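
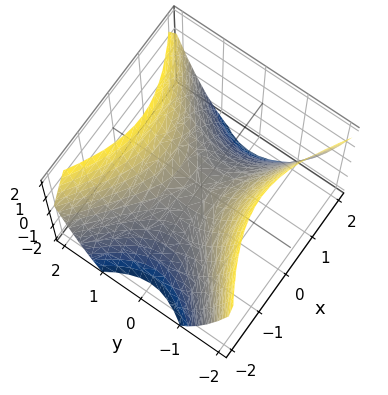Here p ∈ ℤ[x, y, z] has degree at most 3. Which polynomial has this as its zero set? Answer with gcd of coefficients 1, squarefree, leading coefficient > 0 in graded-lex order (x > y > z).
1. Degree: a hyperbolic paraboloid; a quadric, so deg p = 2.
2. Symmetries: it's symmetric under y → −y, forcing even powers of y; it's symmetric under x → −x, forcing even powers of x.
3. From the visible intercepts: it crosses the x-axis at the gridline x = 0; one y-axis crossing is at y = 0.
4. The integer polynomial consistent with all of this is the stated p.

2*x^2 - 3*y^2 + 3*z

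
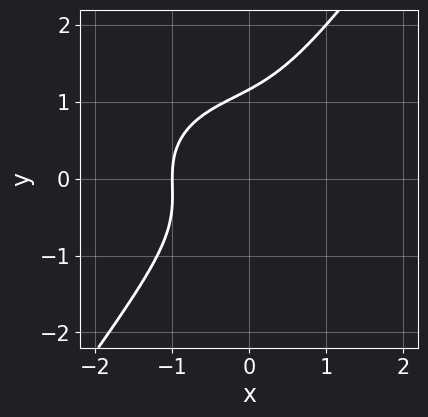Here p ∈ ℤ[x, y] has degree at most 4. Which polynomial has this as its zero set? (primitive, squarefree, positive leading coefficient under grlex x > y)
2*x^3 + 3*x*y^2 - 3*y^3 + 2*y^2 + 2

First, degree: a generic line meets the curve in up to 3 points, so deg p = 3.
Next, checking where it meets the axes: it meets the x-axis at x = -1 (among the integer gridlines).
Finally, solving for integer coefficients yields p as stated.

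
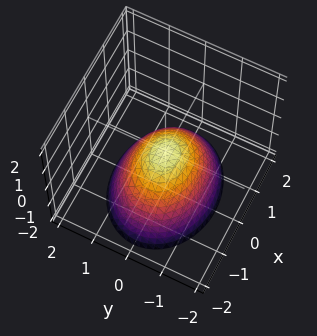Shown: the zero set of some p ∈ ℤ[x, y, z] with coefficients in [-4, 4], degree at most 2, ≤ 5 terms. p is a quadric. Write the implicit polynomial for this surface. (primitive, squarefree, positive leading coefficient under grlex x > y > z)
First, deg p = 2. A paraboloid; a quadric.
Then, symmetries: mirror symmetry x ↦ −x ⇒ only even powers of x; the y ↦ −y reflection is a symmetry, so y appears only in even powers.
Next, against the integer gridlines: it meets the y-axis at y = 0 (among the integer gridlines); it crosses the x-axis at the gridline x = 0; one z-axis crossing is at z = 0.
Finally, fitting integer coefficients to these (and the overall shape) gives p.

2*x^2 + 3*y^2 + 3*z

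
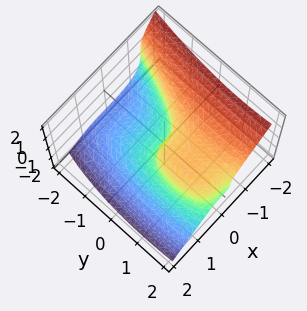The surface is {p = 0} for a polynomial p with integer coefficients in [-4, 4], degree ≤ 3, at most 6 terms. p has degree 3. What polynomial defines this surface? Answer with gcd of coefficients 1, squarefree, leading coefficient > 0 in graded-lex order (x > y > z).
3*x^3 + 2*z^3 + y^2 - 2*y

1. deg p = 3.
2. From the axis intercepts and sections: it meets the z-axis at z = 0 (among the integer gridlines); it crosses the x-axis at the gridline x = 0; the y-axis gridline crossings are at y ∈ {0, 2}.
3. Matching integer coefficients to the picture gives p.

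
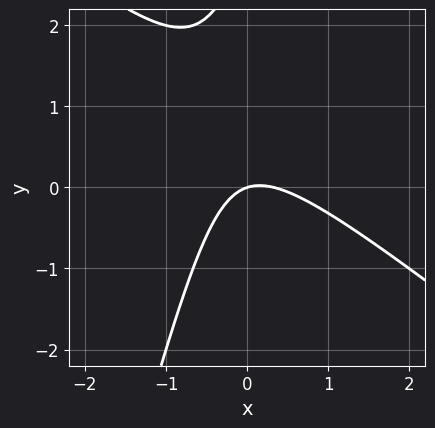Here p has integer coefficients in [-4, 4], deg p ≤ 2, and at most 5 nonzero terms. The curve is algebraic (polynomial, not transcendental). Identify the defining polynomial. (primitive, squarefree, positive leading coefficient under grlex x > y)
3*x^2 + 3*x*y - y^2 - x + 3*y

1. deg p = 2.
2. Reading off the gridlines: it meets the y-axis at y = 0 (among the integer gridlines); one x-axis crossing is at x = 0.
3. Fitting integer coefficients to these (and the overall shape) gives p.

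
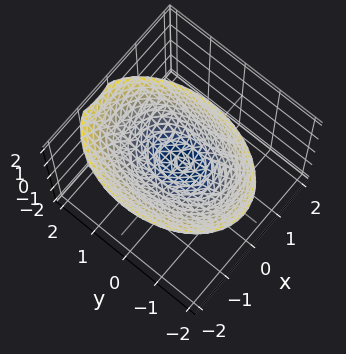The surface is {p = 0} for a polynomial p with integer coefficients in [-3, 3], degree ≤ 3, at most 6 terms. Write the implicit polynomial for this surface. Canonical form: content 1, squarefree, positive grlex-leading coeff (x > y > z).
2*x^2 + x*z + y^2 - 2*z

1. The degree is 2 — the shape is more complex than any degree-1 surface.
2. Against the integer gridlines: it crosses the y-axis at the gridline y = 0; one x-axis crossing is at x = 0; one z-axis crossing is at z = 0.
3. These observations pin down the coefficients.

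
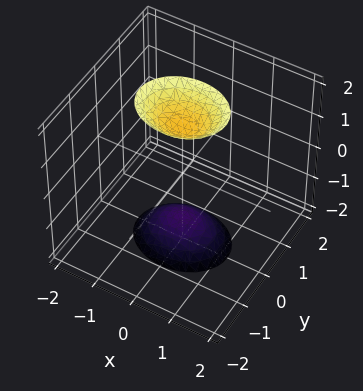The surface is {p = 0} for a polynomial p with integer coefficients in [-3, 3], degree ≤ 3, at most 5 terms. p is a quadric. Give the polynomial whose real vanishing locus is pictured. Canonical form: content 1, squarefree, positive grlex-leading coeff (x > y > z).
1. I count 2 distinct pieces.
2. The degree is 2 — two separate bowl-shaped sheets opening away from each other; a quadric.
3. Symmetries: it's symmetric under x → −x, forcing even powers of x; the y ↦ −y reflection is a symmetry, so y appears only in even powers; the z ↦ −z reflection is a symmetry, so z appears only in even powers.
4. Observable constraints: it misses every integer gridline on the x-axis; no y-intercept at any integer in the box.
5. Assembling these constraints gives the stated polynomial.

2*x^2 + 3*y^2 - z^2 + 2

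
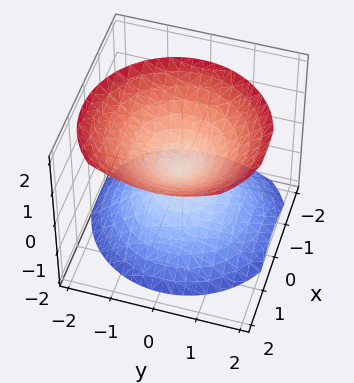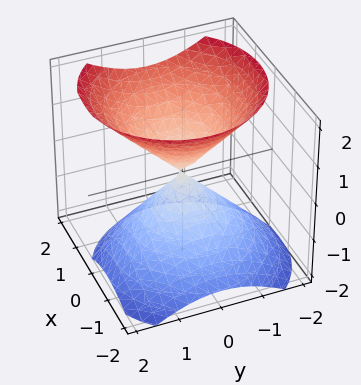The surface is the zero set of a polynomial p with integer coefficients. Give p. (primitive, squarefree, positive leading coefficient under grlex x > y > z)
First, there are 2 components. Treating them together as one polynomial.
Next, deg p = 2. No degree-1 surface has this shape.
Next, from the axis intercepts and sections: it meets the y-axis at y = 0 (among the integer gridlines); one z-axis crossing is at z = 0; it crosses the x-axis at the gridline x = 0.
Finally, together with the visible shape, these determine p as stated.

2*x^2 - x*z + 2*y^2 - 2*z^2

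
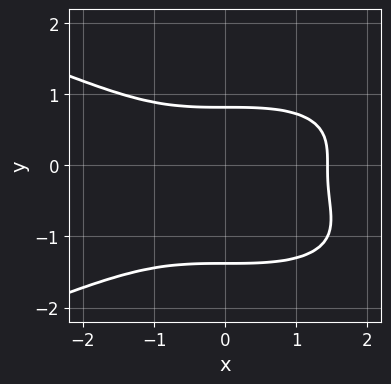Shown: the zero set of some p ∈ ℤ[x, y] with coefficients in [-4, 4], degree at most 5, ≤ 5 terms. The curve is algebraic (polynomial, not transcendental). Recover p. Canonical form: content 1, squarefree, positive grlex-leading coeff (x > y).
3*y^4 + x^3 + 3*y^3 - 3

1. Degree: no degree-3 curve has this shape, so deg p = 4.
2. Matching integer coefficients to the picture gives p.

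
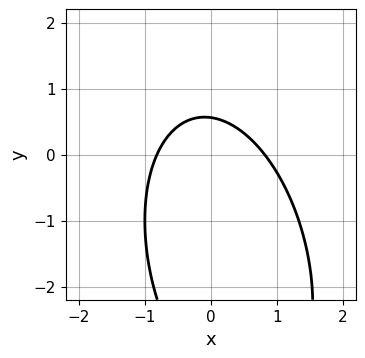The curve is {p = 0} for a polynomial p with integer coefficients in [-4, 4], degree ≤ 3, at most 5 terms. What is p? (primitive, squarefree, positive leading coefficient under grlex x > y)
3*x^2 + x*y + y^2 + 3*y - 2

Degree: a generic line meets the curve in up to 2 points, so deg p = 2.
The integer polynomial consistent with all of this is the stated p.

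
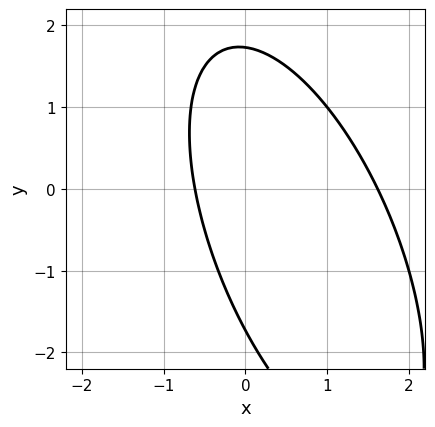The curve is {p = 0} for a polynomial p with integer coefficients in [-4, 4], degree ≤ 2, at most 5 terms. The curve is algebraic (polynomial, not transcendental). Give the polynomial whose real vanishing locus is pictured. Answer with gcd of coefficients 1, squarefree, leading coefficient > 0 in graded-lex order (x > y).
3*x^2 + 2*x*y + y^2 - 3*x - 3

1. The degree is 2 — a generic line meets the curve in up to 2 points.
2. Solving for integer coefficients yields p as stated.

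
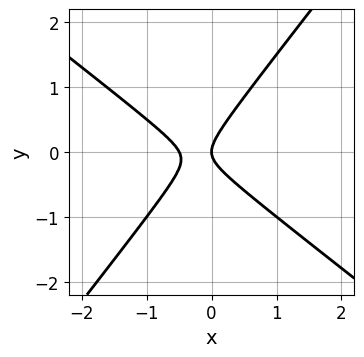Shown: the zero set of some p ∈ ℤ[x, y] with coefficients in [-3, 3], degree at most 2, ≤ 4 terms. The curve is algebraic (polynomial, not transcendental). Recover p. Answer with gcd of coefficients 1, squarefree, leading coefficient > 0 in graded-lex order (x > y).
(a) The degree is 2 — no degree-1 curve has this shape.
(b) From the axis intercepts and sections: one x-axis crossing is at x = 0; one y-axis crossing is at y = 0.
(c) Fitting integer coefficients to these (and the overall shape) gives p.

2*x^2 + x*y - 2*y^2 + x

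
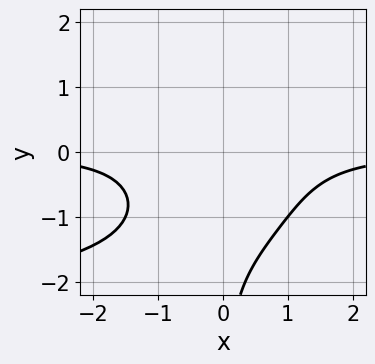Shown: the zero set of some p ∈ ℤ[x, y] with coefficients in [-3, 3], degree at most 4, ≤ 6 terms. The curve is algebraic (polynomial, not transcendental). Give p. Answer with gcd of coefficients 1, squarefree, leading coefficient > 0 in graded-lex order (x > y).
x^2*y^2 + x*y^3 + 3*x^2*y + 3

1. Degree: no degree-3 curve has this shape, so deg p = 4.
2. From the visible intercepts: the curve avoids every integer x-axis point in the box; it misses every integer gridline on the y-axis.
3. The integer polynomial consistent with all of this is the stated p.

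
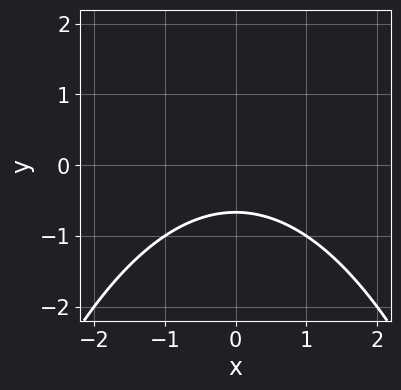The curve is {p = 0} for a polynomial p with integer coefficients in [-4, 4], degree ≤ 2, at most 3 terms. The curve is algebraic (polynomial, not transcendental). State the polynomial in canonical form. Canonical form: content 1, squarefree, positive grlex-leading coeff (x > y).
Degree: no degree-1 curve has this shape, so deg p = 2.
Symmetries: the x ↦ −x reflection is a symmetry, so x appears only in even powers.
Reading off the gridlines: no x-intercept at any integer in the box.
Matching integer coefficients to the picture gives p.

x^2 + 3*y + 2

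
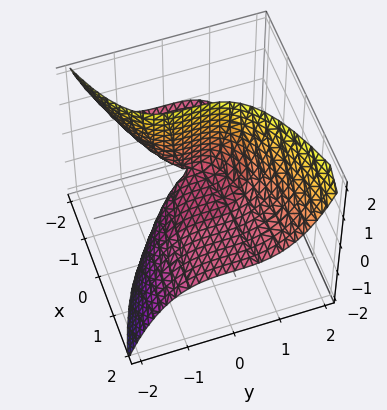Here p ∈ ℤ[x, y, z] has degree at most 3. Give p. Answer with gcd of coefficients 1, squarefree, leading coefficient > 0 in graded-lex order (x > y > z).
1. Degree: the shape is more complex than any degree-2 surface, so deg p = 3.
2. Observable constraints: every point of the x-axis in the box is on the surface; it meets the y-axis at y = 0 (among the integer gridlines).
3. Putting this together gives p.

y^3 - 2*x*z - z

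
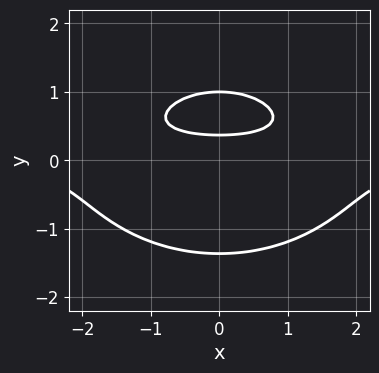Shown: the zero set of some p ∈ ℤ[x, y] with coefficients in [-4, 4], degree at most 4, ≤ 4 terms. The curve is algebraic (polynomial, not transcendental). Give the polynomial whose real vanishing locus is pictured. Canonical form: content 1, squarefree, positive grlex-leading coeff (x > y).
(a) Degree: the shape is more complex than any degree-2 curve, so deg p = 3.
(b) Symmetries: it's symmetric under x → −x, forcing even powers of x.
(c) Checking where it meets the axes: the curve avoids every integer x-axis point in the box; it meets the y-axis at y = 1 (among the integer gridlines).
(d) Matching integer coefficients to the picture gives p.

x^2*y + 2*y^3 - 3*y + 1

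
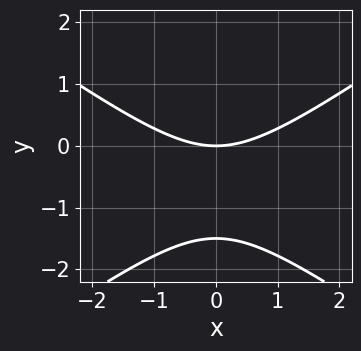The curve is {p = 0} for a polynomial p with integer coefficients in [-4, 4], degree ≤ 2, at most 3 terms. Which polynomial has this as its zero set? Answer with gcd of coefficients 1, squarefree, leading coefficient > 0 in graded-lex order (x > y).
deg p = 2.
Symmetries: mirror symmetry x ↦ −x ⇒ only even powers of x.
Checking where it meets the axes: one y-axis crossing is at y = 0; one x-axis crossing is at x = 0.
Assembling these constraints gives the stated polynomial.

x^2 - 2*y^2 - 3*y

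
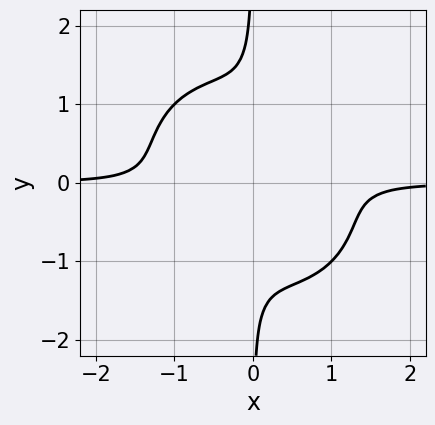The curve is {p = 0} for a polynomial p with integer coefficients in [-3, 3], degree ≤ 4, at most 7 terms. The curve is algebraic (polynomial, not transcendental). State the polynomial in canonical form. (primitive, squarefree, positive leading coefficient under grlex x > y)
3*x^3*y + 2*x^2*y^2 + 3*x*y^3 - 3*x*y + 1

deg p = 4. No degree-3 curve has this shape.
Checking where it meets the axes: the curve avoids every integer x-axis point in the box; it misses every integer gridline on the y-axis.
Assembling these constraints gives the stated polynomial.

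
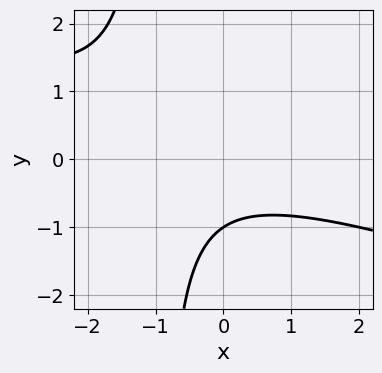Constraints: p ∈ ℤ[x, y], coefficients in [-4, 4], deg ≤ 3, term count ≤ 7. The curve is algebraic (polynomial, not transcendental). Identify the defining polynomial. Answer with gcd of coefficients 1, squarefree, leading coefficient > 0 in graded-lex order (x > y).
The degree is 2 — no degree-1 curve has this shape.
Against the integer gridlines: no x-intercept at any integer in the box; one y-axis crossing is at y = -1.
Solving for integer coefficients yields p as stated.

x^2 + 3*x*y + x + 3*y + 3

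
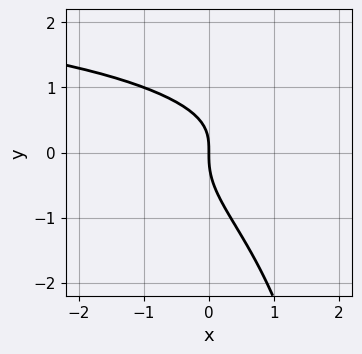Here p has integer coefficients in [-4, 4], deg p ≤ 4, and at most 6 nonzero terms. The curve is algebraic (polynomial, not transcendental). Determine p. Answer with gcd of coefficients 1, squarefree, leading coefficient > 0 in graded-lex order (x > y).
x*y^3 - 3*x*y^2 - 3*y^3 + 2*x*y - 3*x

deg p = 4. A generic line meets the curve in up to 4 points.
From the visible intercepts: one x-axis crossing is at x = 0; it meets the y-axis at y = 0 (among the integer gridlines).
Assembling these constraints gives the stated polynomial.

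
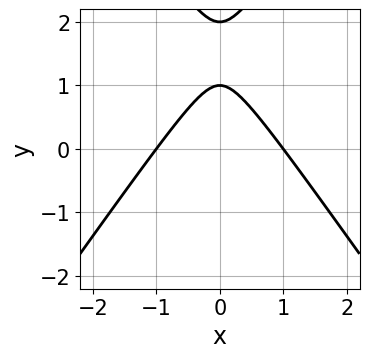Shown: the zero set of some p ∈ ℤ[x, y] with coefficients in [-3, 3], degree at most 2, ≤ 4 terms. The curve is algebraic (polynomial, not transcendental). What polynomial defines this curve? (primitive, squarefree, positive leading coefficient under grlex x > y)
2*x^2 - y^2 + 3*y - 2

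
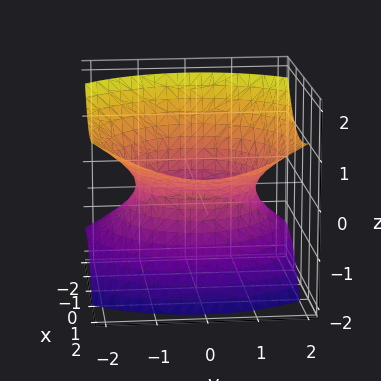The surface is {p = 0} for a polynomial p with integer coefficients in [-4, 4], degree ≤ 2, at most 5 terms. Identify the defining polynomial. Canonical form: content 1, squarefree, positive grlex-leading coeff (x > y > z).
1. deg p = 2.
2. From the axis intercepts and sections: it misses every integer gridline on the z-axis.
3. Putting this together gives p.

2*x^2 - 3*x*z + 2*y^2 - 3*z^2 - 3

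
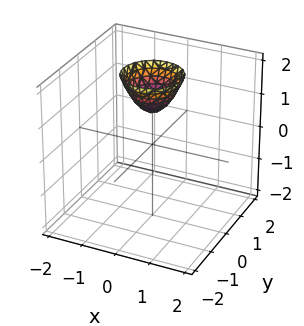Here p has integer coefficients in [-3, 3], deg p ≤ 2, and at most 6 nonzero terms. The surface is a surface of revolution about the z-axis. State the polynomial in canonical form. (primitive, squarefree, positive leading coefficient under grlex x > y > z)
3*x^2 + 3*y^2 - 2*z + 2

1. The degree is 2 — no degree-1 surface has this shape.
2. Symmetries: the z-axis is an axis of rotation, so x and y enter only as x² + y².
3. Checking where it meets the axes: a circular section at z = 2 has radius between 0 and 1; it meets the z-axis at z = 1 (among the integer gridlines).
4. Solving for integer coefficients yields p as stated.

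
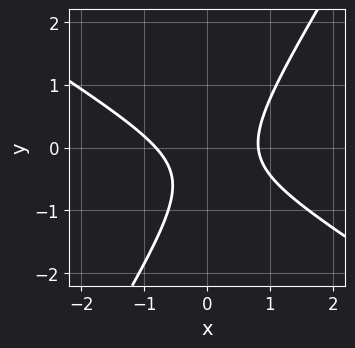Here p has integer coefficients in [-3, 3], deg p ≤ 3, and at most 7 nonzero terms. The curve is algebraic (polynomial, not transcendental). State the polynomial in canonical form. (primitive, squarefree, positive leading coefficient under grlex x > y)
(a) Degree: the shape is more complex than any degree-1 curve, so deg p = 2.
(b) Against the integer gridlines: no y-intercept at any integer in the box.
(c) Assembling these constraints gives the stated polynomial.

3*x^2 + 3*x*y - 3*y^2 - 2*y - 2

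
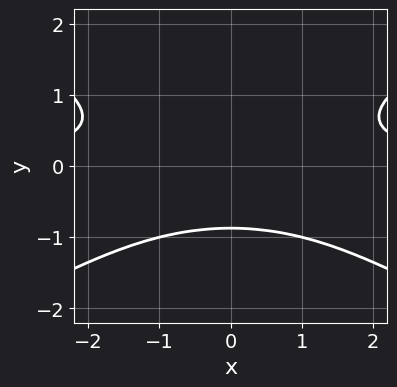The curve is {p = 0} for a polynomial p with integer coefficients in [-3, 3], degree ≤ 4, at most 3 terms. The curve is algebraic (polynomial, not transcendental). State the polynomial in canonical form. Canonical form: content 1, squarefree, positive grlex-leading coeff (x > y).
x^2*y - 3*y^3 - 2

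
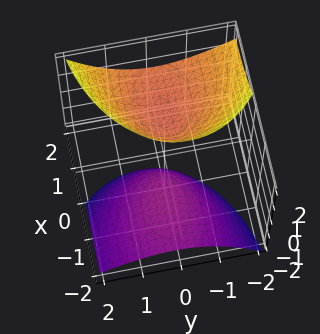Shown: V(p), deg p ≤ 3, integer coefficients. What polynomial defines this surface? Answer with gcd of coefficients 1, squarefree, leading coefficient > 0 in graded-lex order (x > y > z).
First, the picture has 2 separate pieces. They look like related sheets of one shape, so recover p as a whole.
Next, degree: the shape is more complex than any degree-1 surface, so deg p = 2.
Next, against the integer gridlines: it misses every integer gridline on the y-axis; it misses every integer gridline on the x-axis; among the integer gridlines, it crosses the z-axis at z ∈ {-1, 1}.
Finally, putting this together gives p.

x^2 - 3*x*z + 2*y^2 + y*z - z^2 + 1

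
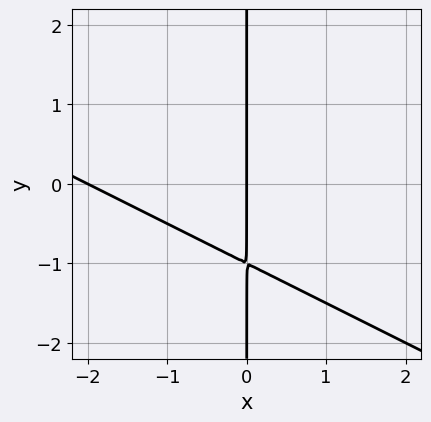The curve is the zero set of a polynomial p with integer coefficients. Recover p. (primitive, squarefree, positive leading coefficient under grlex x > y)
The degree is 2 — a generic line meets the curve in up to 2 points.
From the visible intercepts: every point of the y-axis in the box is on the curve; the x-axis gridline crossings are at x ∈ {-2, 0}.
Putting this together gives p.

x^2 + 2*x*y + 2*x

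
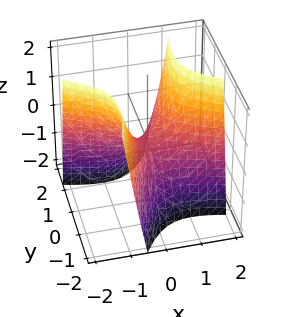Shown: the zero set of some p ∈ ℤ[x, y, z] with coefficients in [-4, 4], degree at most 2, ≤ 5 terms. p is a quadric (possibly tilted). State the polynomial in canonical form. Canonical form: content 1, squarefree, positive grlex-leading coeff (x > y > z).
x^2 + 2*x*y - y^2 - z

1. Degree: no degree-1 surface has this shape, so deg p = 2.
2. Observable constraints: it crosses the x-axis at the gridline x = 0; it crosses the y-axis at the gridline y = 0; it crosses the z-axis at the gridline z = 0.
3. Solving for integer coefficients yields p as stated.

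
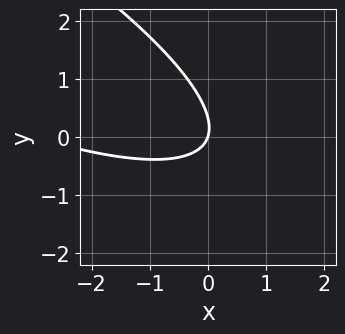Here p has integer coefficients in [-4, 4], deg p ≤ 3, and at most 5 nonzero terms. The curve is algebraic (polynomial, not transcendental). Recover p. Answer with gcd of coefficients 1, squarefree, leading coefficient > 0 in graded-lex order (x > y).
x^2 + 3*x*y + 3*y^2 + 3*x - y

First, the degree is 2 — the shape is more complex than any degree-1 curve.
Next, against the integer gridlines: it crosses the y-axis at the gridline y = 0; one x-axis crossing is at x = 0.
Finally, the integer polynomial consistent with all of this is the stated p.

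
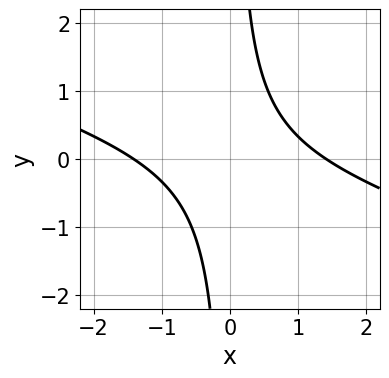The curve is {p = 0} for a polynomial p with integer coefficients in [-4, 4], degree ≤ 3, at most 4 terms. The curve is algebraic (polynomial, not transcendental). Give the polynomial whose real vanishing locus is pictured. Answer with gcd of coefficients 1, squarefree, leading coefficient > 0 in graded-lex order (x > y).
Degree: no degree-1 curve has this shape, so deg p = 2.
From the visible intercepts: it misses every integer gridline on the y-axis.
Solving for integer coefficients yields p as stated.

x^2 + 3*x*y - 2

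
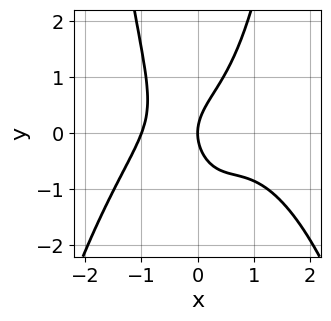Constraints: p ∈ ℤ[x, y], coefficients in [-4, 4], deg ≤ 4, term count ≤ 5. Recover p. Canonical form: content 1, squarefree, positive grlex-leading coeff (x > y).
The degree is 4 — the shape is more complex than any degree-3 curve.
Against the integer gridlines: among the integer gridlines, it crosses the x-axis at x ∈ {-1, 0}; it crosses the y-axis at the gridline y = 0.
These observations pin down the coefficients.

2*x^4 - x^3 + 3*x^2*y - 2*y^2 + 3*x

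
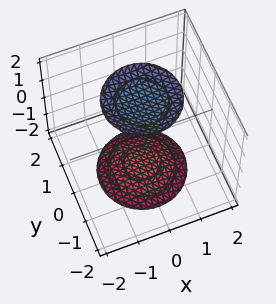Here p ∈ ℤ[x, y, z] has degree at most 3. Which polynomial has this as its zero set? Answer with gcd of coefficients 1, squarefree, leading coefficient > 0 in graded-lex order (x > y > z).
(a) I count 2 distinct pieces.
(b) Degree: two sheets facing apart; a quadric, so deg p = 2.
(c) Symmetries: mirror symmetry z ↦ −z ⇒ only even powers of z; the surface is invariant under rotation about z: p = q(x² + y², z).
(d) Checking where it meets the axes: no x-intercept at any integer in the box; no y-intercept at any integer in the box.
(e) Putting this together gives p.

x^2 + y^2 - z^2 + 3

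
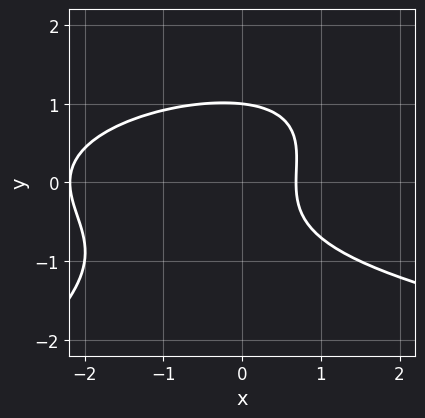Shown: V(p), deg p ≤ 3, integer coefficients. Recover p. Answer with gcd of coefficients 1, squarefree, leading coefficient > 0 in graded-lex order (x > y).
2*x*y^2 - 3*y^3 - 2*x^2 - 3*x + 3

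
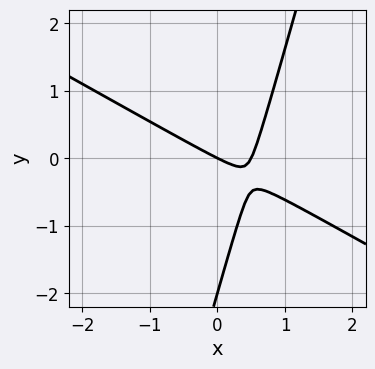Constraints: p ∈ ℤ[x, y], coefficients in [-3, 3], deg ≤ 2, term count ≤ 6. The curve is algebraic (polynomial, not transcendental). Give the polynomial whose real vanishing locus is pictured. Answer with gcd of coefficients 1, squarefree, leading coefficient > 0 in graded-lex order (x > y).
1. deg p = 2.
2. From the visible intercepts: it crosses the x-axis at the gridline x = 0; the y-axis gridline crossings are at y ∈ {-2, 0}.
3. The integer polynomial consistent with all of this is the stated p.

2*x^2 + 3*x*y - y^2 - x - 2*y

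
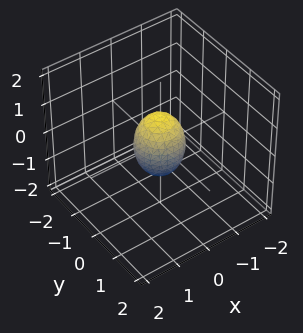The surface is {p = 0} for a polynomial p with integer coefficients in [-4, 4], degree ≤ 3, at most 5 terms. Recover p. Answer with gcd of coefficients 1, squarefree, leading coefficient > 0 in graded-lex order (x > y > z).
1. The degree is 2 — bounded and convex; a quadric.
2. Symmetries: it's symmetric under z → −z, forcing even powers of z; the surface is invariant under rotation about z: p = q(x² + y², z).
3. From the axis intercepts and sections: the z-axis gridline crossings are at z ∈ {-1, 1}; a circular section at z = 0 has radius between 0 and 1.
4. The integer polynomial consistent with all of this is the stated p.

2*x^2 + 2*y^2 + z^2 - 1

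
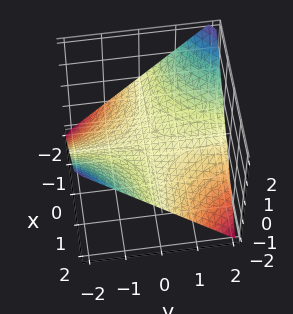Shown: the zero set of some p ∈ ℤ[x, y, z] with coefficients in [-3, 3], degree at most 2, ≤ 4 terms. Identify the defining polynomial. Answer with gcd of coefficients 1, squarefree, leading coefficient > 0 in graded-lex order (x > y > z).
x*y + 2*z

First, the degree is 2 — a hyperbolic paraboloid; a quadric.
Next, against the integer gridlines: the visible y-axis segment lies entirely on the surface; every point of the x-axis in the box is on the surface; it crosses the z-axis at the gridline z = 0.
Finally, putting this together gives p.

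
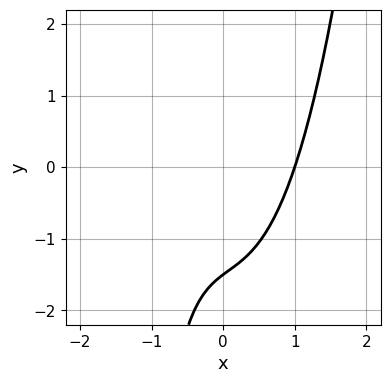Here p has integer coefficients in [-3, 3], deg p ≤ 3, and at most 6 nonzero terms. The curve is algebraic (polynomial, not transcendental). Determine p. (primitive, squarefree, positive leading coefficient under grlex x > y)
3*x^3 - x*y - 2*y - 3

(a) The degree is 3 — no degree-2 curve has this shape.
(b) Against the integer gridlines: one x-axis crossing is at x = 1.
(c) Together with the visible shape, these determine p as stated.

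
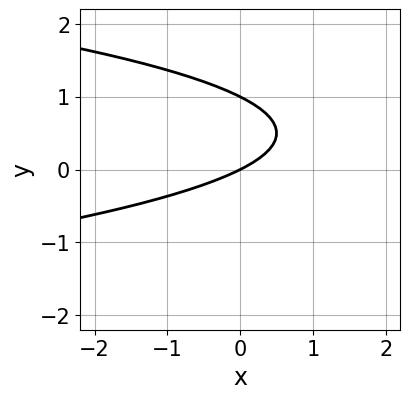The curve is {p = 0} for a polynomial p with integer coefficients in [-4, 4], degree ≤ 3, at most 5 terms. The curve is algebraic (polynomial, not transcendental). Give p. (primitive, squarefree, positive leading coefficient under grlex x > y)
2*y^2 + x - 2*y

Degree: the shape is more complex than any degree-1 curve, so deg p = 2.
From the visible intercepts: it meets the x-axis at x = 0 (among the integer gridlines); among the integer gridlines, it crosses the y-axis at y ∈ {0, 1}.
Solving for integer coefficients yields p as stated.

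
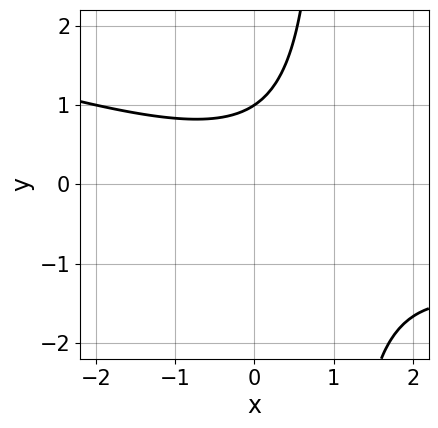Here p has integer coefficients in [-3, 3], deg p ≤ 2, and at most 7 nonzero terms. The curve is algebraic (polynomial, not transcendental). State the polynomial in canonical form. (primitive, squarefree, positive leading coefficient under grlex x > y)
x^2 + 3*x*y - x - 3*y + 3

1. Degree: a generic line meets the curve in up to 2 points, so deg p = 2.
2. Checking where it meets the axes: it misses every integer gridline on the x-axis; one y-axis crossing is at y = 1.
3. The integer polynomial consistent with all of this is the stated p.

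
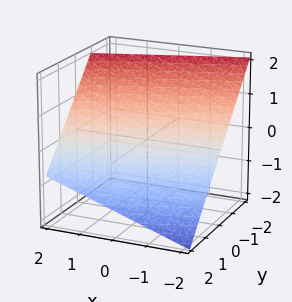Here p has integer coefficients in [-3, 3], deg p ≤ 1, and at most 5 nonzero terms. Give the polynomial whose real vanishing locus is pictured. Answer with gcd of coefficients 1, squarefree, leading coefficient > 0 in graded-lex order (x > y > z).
x - 3*y - 3*z + 2

First, degree: every cross-section is a straight line — this is a plane, so deg p = 1.
Next, checking where it meets the axes: it crosses the x-axis at the gridline x = -2.
Finally, the integer polynomial consistent with all of this is the stated p.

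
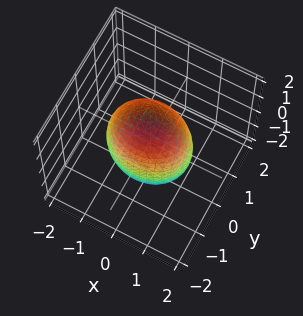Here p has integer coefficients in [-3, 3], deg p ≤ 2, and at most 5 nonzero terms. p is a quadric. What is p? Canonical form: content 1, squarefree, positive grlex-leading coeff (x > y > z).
(a) Degree: a closed, bounded, convex surface; a quadric, so deg p = 2.
(b) Symmetries: it's symmetric under y → −y, forcing even powers of y; the x ↦ −x reflection is a symmetry, so x appears only in even powers; it's symmetric under z → −z, forcing even powers of z.
(c) Checking where it meets the axes: among the integer gridlines, it crosses the y-axis at y ∈ {-1, 1}.
(d) Solving for integer coefficients yields p as stated.

2*x^2 + 3*y^2 + z^2 - 3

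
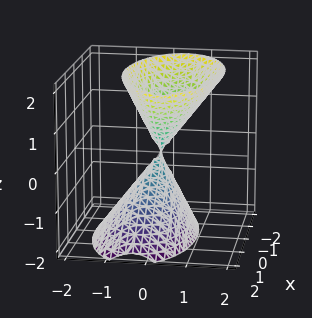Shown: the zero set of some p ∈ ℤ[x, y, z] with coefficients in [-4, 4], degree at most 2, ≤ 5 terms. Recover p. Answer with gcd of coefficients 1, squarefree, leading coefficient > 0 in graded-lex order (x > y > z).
The picture has 2 separate pieces. Treating them together as one polynomial.
Degree: no degree-1 surface has this shape, so deg p = 2.
Against the integer gridlines: one z-axis crossing is at z = 0; it meets the x-axis at x = 0 (among the integer gridlines).
Fitting integer coefficients to these (and the overall shape) gives p.

x^2 + 3*y^2 - y*z - z^2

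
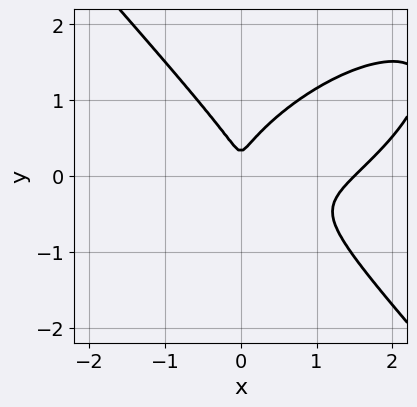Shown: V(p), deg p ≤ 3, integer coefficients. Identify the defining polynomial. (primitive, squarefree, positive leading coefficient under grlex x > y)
2*x^3 - 2*x^2*y + 3*y^3 - 3*x^2 - y^2

Degree: a generic line meets the curve in up to 3 points, so deg p = 3.
Putting this together gives p.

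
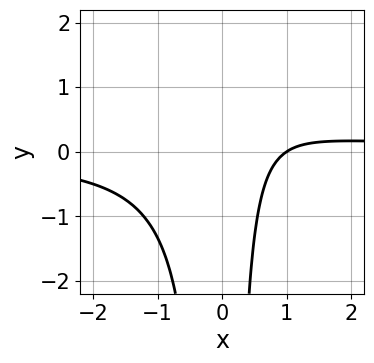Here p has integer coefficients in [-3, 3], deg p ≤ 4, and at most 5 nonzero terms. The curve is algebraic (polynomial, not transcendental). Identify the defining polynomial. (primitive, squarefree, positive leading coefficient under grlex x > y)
1. deg p = 3.
2. From the axis intercepts and sections: it misses every integer gridline on the y-axis; one x-axis crossing is at x = 1.
3. Matching integer coefficients to the picture gives p.

3*x^2*y - 2*x + 2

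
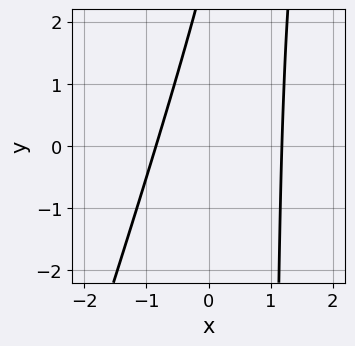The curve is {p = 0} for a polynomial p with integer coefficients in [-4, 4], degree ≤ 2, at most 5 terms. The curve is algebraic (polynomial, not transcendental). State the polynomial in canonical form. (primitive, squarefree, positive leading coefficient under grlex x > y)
3*x^2 - x*y - x + y - 3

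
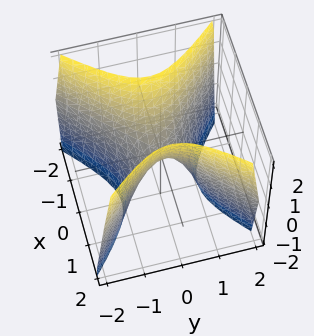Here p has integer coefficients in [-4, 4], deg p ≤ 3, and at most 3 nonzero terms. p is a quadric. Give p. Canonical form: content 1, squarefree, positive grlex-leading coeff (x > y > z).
1. Degree: a hyperbolic paraboloid; a quadric, so deg p = 2.
2. Symmetries: it's symmetric under x → −x, forcing even powers of x; mirror symmetry y ↦ −y ⇒ only even powers of y.
3. Checking where it meets the axes: it meets the x-axis at x = 0 (among the integer gridlines); it meets the y-axis at y = 0 (among the integer gridlines); it crosses the z-axis at the gridline z = 0.
4. Matching integer coefficients to the picture gives p.

2*x^2 - 2*y^2 - z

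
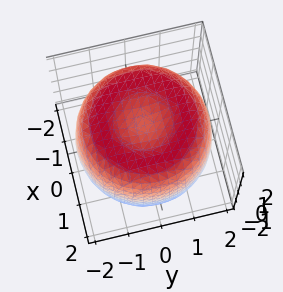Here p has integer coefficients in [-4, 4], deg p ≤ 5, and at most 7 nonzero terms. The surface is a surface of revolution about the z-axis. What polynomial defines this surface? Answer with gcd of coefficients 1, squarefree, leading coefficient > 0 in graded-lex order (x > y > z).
1. deg p = 4.
2. Symmetries: rotational symmetry about the z-axis ⇒ p depends on x, y only through x² + y².
3. Observable constraints: a circular section at z = -1 has radius between 1 and 2.
4. Matching integer coefficients to the picture gives p.

x^4 + 2*x^2*y^2 + y^4 - 3*x^2 - 3*y^2 + 2*z^2 - 3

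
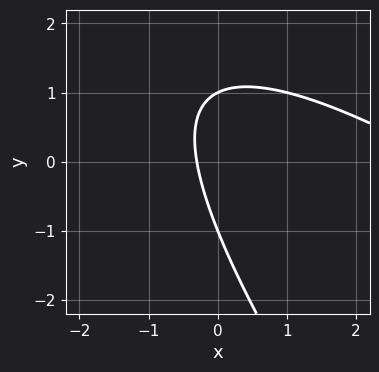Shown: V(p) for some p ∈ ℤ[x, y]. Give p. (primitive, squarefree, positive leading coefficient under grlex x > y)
x^2 + 2*x*y + y^2 - 3*x - 1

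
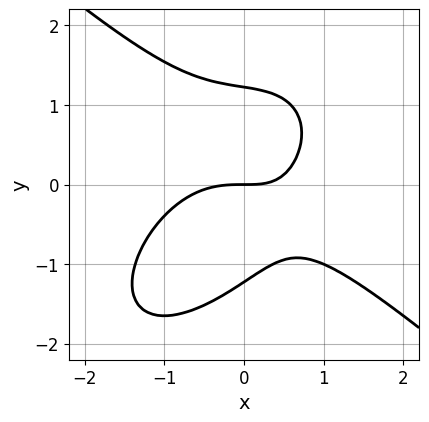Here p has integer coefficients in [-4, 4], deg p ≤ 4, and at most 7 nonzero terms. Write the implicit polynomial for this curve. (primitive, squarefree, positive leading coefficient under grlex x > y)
Degree: no degree-2 curve has this shape, so deg p = 3.
From the axis intercepts and sections: one x-axis crossing is at x = 0; it crosses the y-axis at the gridline y = 0.
The integer polynomial consistent with all of this is the stated p.

2*x^3 - x*y^2 + 2*y^3 + 2*x*y - 3*y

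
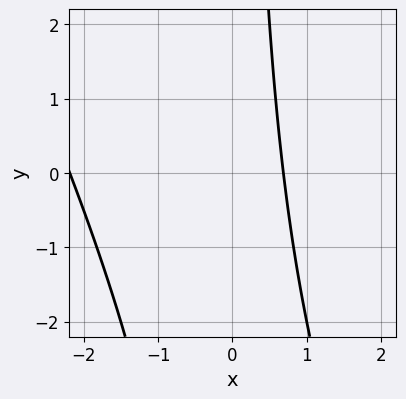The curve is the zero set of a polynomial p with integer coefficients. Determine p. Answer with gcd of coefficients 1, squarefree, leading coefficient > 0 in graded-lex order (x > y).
2*x^2 + x*y + 3*x - 3

(a) deg p = 2. A generic line meets the curve in up to 2 points.
(b) Reading off the gridlines: it misses every integer gridline on the y-axis.
(c) Putting this together gives p.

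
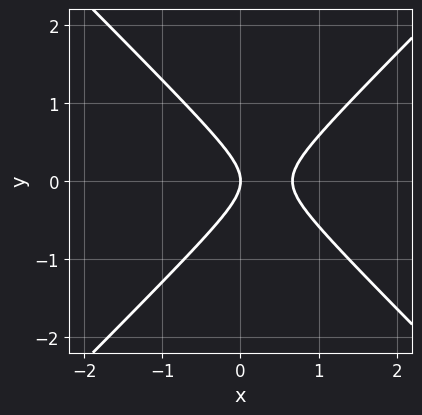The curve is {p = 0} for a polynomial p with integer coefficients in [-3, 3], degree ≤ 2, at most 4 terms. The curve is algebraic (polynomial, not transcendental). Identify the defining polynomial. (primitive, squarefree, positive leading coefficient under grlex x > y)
deg p = 2. No degree-1 curve has this shape.
Symmetries: mirror symmetry y ↦ −y ⇒ only even powers of y.
Checking where it meets the axes: one y-axis crossing is at y = 0; one x-axis crossing is at x = 0.
Putting this together gives p.

3*x^2 - 3*y^2 - 2*x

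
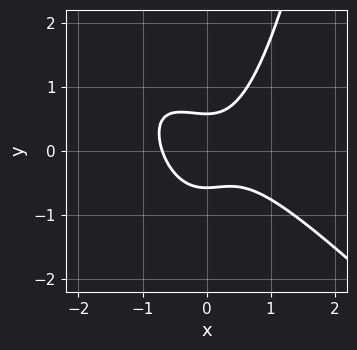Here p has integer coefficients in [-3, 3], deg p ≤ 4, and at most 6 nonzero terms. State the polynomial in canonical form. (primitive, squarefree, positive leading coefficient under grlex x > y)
3*x^3 + 3*x^2*y - 3*y^2 + 1

Degree: no degree-2 curve has this shape, so deg p = 3.
Solving for integer coefficients yields p as stated.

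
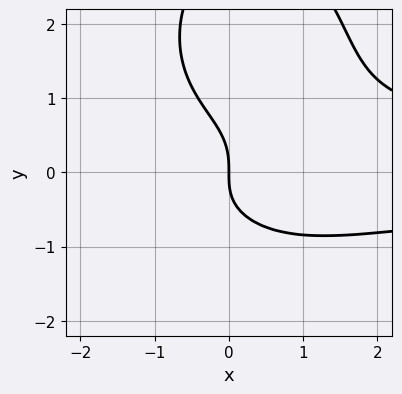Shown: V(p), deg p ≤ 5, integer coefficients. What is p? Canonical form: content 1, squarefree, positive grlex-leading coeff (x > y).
2*x^2*y^2 + y^4 - x*y^2 - 3*y^3 - 3*x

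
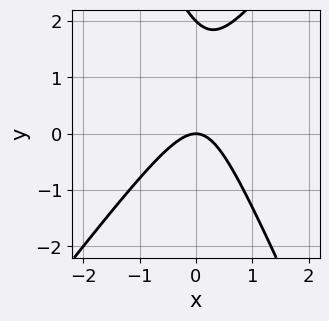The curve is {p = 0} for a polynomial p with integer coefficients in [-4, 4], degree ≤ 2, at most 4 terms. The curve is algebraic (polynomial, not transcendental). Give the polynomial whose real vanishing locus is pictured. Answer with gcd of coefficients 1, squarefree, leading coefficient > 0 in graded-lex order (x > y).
3*x^2 - x*y - y^2 + 2*y

The degree is 2 — the shape is more complex than any degree-1 curve.
From the axis intercepts and sections: one x-axis crossing is at x = 0; the y-axis gridline crossings are at y ∈ {0, 2}.
Solving for integer coefficients yields p as stated.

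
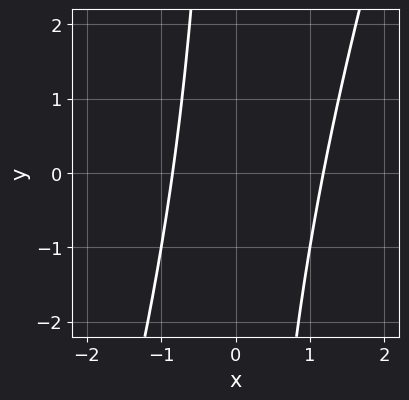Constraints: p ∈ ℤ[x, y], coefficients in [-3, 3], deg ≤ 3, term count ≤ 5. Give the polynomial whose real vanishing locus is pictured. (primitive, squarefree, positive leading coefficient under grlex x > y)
(a) The degree is 2 — no degree-1 curve has this shape.
(b) From the axis intercepts and sections: no y-intercept at any integer in the box.
(c) Matching integer coefficients to the picture gives p.

3*x^2 - x*y - x - 3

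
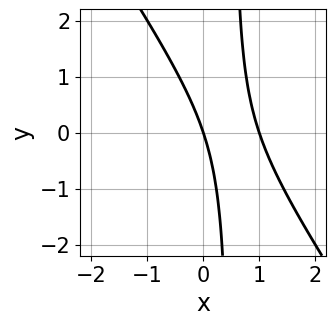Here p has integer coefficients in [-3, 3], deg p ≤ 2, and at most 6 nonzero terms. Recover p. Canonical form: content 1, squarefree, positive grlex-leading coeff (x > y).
Degree: the shape is more complex than any degree-1 curve, so deg p = 2.
Observable constraints: the x-axis gridline crossings are at x ∈ {0, 1}; one y-axis crossing is at y = 0.
Matching integer coefficients to the picture gives p.

3*x^2 + 2*x*y - 3*x - y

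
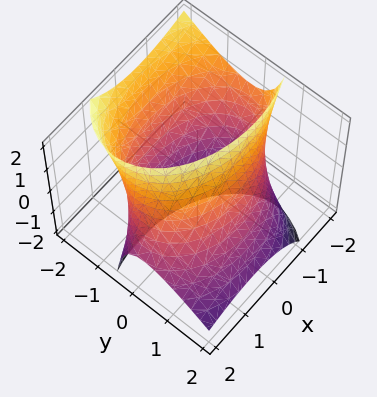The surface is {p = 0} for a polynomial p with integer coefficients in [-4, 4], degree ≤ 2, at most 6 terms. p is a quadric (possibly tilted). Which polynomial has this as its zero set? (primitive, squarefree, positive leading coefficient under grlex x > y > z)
x^2 + x*z + 2*y^2 + 2*y*z - 3

(a) deg p = 2. No degree-1 surface has this shape.
(b) From the visible intercepts: no z-intercept at any integer in the box.
(c) Matching integer coefficients to the picture gives p.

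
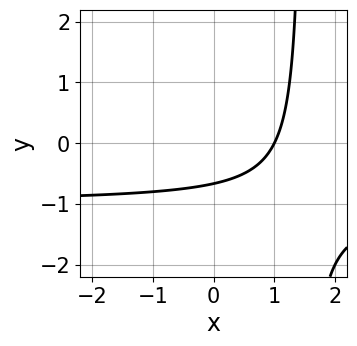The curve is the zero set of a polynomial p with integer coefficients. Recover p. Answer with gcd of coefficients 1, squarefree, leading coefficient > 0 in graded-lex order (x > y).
2*x*y + 2*x - 3*y - 2

First, deg p = 2. The shape is more complex than any degree-1 curve.
Then, reading off the gridlines: it meets the x-axis at x = 1 (among the integer gridlines).
Finally, the integer polynomial consistent with all of this is the stated p.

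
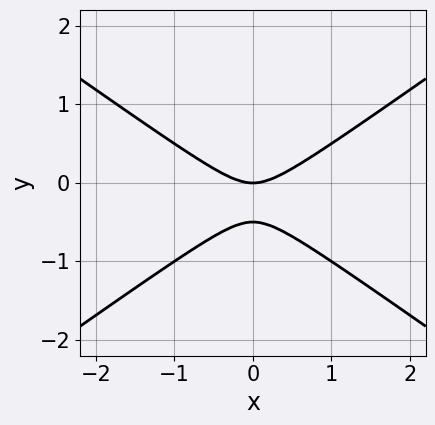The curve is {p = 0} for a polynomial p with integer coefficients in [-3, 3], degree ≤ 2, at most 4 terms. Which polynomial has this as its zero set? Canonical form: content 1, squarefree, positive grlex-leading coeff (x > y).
deg p = 2. The shape is more complex than any degree-1 curve.
Symmetries: the x ↦ −x reflection is a symmetry, so x appears only in even powers.
Reading off the gridlines: it crosses the x-axis at the gridline x = 0; it crosses the y-axis at the gridline y = 0.
Fitting integer coefficients to these (and the overall shape) gives p.

x^2 - 2*y^2 - y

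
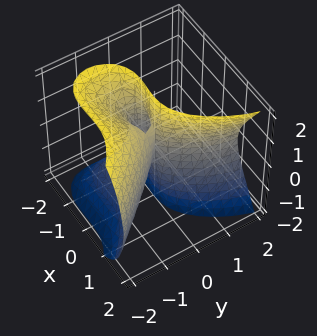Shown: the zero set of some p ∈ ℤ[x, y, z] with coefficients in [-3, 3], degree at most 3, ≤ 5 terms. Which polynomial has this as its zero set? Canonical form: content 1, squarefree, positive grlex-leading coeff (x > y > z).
The degree is 3 — no degree-2 surface has this shape.
From the axis intercepts and sections: every point of the z-axis in the box is on the surface; among the integer gridlines, it crosses the x-axis at x ∈ {-1, 0}; it meets the y-axis at y = 0 (among the integer gridlines).
Solving for integer coefficients yields p as stated.

2*x^3 + y^3 - 2*y*z^2 + 2*x^2 - 3*y^2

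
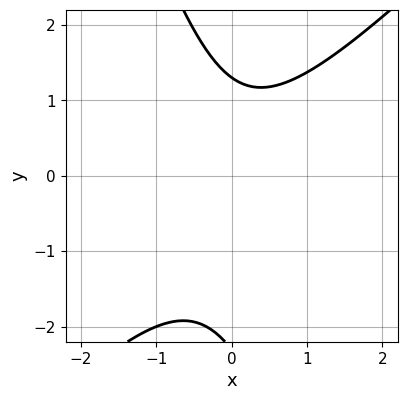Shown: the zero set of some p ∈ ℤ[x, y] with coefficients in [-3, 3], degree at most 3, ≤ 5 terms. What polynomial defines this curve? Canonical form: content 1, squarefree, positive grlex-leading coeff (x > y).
3*x^2 - 2*x*y - y^2 - y + 3

1. Degree: the shape is more complex than any degree-1 curve, so deg p = 2.
2. Checking where it meets the axes: no x-intercept at any integer in the box.
3. Putting this together gives p.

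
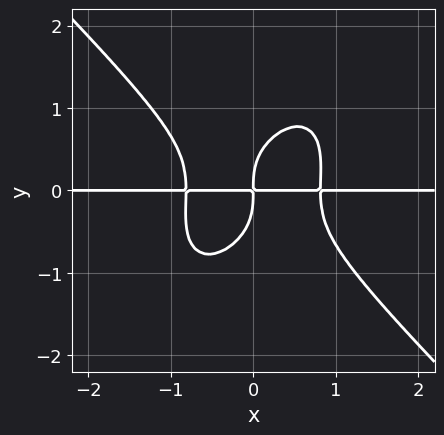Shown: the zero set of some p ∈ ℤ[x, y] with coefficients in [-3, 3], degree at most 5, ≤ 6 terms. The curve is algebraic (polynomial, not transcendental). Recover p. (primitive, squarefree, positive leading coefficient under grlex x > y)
3*x^3*y - x*y^3 + 2*y^4 - 2*x*y

1. Degree: no degree-3 curve has this shape, so deg p = 4.
2. From the axis intercepts and sections: the visible x-axis segment lies entirely on the curve.
3. Solving for integer coefficients yields p as stated.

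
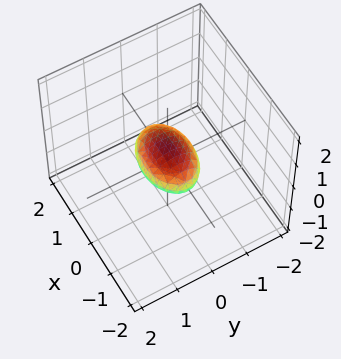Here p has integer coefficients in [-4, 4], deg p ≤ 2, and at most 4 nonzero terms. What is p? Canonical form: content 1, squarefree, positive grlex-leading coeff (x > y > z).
x^2 + 2*y^2 + 3*z^2 - 1

The degree is 2 — a closed, bounded, convex surface; a quadric.
Symmetries: the z ↦ −z reflection is a symmetry, so z appears only in even powers; it's symmetric under x → −x, forcing even powers of x; it's symmetric under y → −y, forcing even powers of y.
Checking where it meets the axes: among the integer gridlines, it crosses the x-axis at x ∈ {-1, 1}.
Fitting integer coefficients to these (and the overall shape) gives p.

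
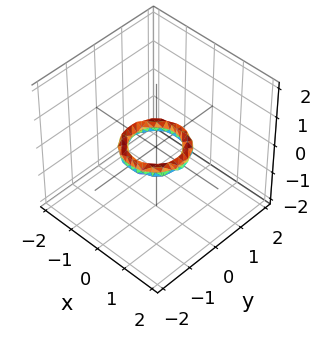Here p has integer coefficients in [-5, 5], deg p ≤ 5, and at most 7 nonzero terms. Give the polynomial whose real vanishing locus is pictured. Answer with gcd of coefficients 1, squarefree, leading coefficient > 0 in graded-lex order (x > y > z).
2*x^4 + 4*x^2*y^2 + 2*y^4 - 3*x^2 - 3*y^2 + 3*z^2 + 1

Degree: a generic line meets the surface in up to 4 points, so deg p = 4.
By symmetry, the z-axis is an axis of rotation, so x and y enter only as x² + y².
From the visible intercepts: the x-axis gridline crossings are at x ∈ {-1, 1}; it misses every integer gridline on the z-axis.
The integer polynomial consistent with all of this is the stated p. Check: (0, -1, 0) on the y-axis lies on the surface, and p(0, -1, 0) = 0. ✓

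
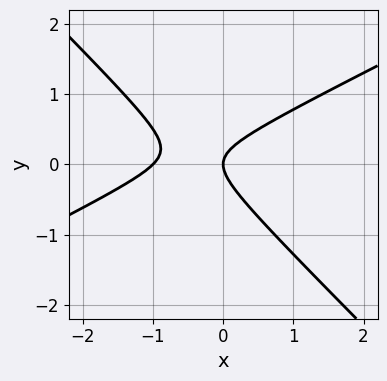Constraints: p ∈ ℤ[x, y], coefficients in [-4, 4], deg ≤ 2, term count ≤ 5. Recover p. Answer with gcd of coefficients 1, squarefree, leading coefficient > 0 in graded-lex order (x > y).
x^2 - x*y - 2*y^2 + x

(a) The degree is 2 — a generic line meets the curve in up to 2 points.
(b) Reading off the gridlines: the x-axis gridline crossings are at x ∈ {-1, 0}; it meets the y-axis at y = 0 (among the integer gridlines).
(c) Solving for integer coefficients yields p as stated.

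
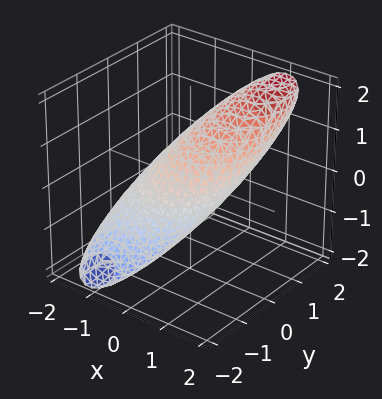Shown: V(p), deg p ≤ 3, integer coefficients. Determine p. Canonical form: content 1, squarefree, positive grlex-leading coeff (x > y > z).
2*x^2 - 2*x*z + y^2 - 2*y*z + 2*z^2 - 2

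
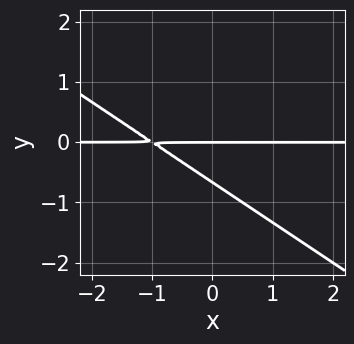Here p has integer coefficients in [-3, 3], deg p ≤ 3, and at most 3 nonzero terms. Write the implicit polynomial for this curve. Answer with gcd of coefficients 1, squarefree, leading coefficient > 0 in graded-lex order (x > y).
deg p = 2. The shape is more complex than any degree-1 curve.
Observable constraints: the visible x-axis segment lies entirely on the curve; it meets the y-axis at y = 0 (among the integer gridlines).
These observations pin down the coefficients.

2*x*y + 3*y^2 + 2*y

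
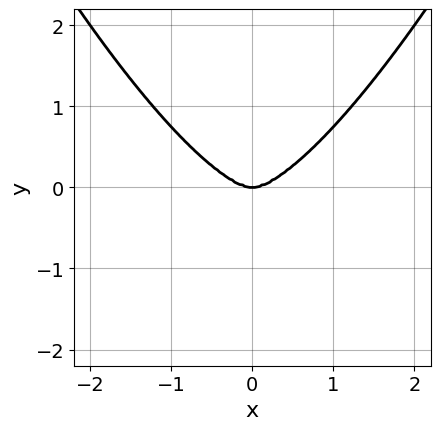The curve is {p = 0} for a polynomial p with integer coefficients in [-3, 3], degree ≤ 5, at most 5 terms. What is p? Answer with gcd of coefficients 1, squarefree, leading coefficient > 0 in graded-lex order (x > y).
2*x^4 - x^2*y - 3*y^3

First, the degree is 4 — a generic line meets the curve in up to 4 points.
Next, symmetries: mirror symmetry x ↦ −x ⇒ only even powers of x.
Then, against the integer gridlines: it crosses the x-axis at the gridline x = 0; it meets the y-axis at y = 0 (among the integer gridlines).
Finally, fitting integer coefficients to these (and the overall shape) gives p.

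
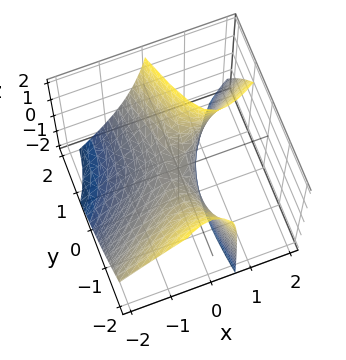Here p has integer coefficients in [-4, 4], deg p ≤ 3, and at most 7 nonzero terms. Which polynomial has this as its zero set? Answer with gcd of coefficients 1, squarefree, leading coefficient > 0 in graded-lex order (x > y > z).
First, deg p = 2. No degree-1 surface has this shape.
Then, checking where it meets the axes: one z-axis crossing is at z = 0; it meets the x-axis at x = 0 (among the integer gridlines); it crosses the y-axis at the gridline y = 0.
Finally, these observations pin down the coefficients.

3*x^2 - 3*x*y - 3*x*z - y^2 + 2*z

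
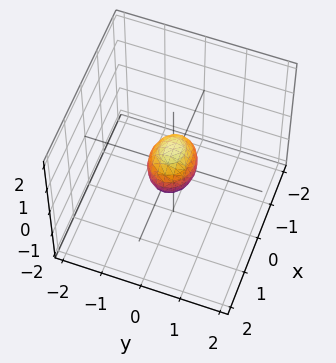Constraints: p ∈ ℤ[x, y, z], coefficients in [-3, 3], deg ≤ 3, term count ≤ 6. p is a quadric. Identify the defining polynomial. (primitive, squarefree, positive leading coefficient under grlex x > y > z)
2*x^2 + 3*y^2 + 2*z^2 - 1

deg p = 2. A closed, bounded, convex surface; a quadric.
Symmetries: it's symmetric under z → −z, forcing even powers of z; it's symmetric under x → −x, forcing even powers of x; mirror symmetry y ↦ −y ⇒ only even powers of y.
Assembling these constraints gives the stated polynomial.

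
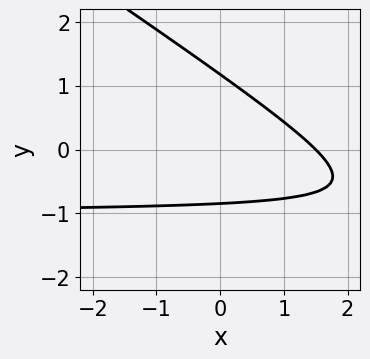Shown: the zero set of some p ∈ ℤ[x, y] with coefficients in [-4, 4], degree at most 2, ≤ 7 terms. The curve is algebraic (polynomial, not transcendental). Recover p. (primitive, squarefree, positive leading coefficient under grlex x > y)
First, deg p = 2. A generic line meets the curve in up to 2 points.
Finally, putting this together gives p.

2*x*y + 3*y^2 + 2*x - y - 3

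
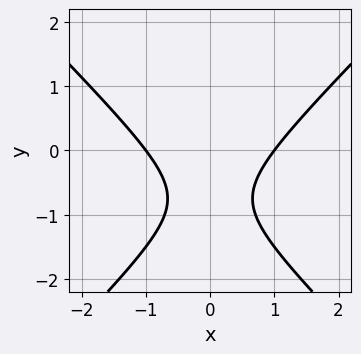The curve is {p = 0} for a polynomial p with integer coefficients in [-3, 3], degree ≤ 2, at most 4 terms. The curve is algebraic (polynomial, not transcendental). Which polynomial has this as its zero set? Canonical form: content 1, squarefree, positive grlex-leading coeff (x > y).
1. Degree: no degree-1 curve has this shape, so deg p = 2.
2. Symmetries: the x ↦ −x reflection is a symmetry, so x appears only in even powers.
3. Checking where it meets the axes: no y-intercept at any integer in the box; among the integer gridlines, it crosses the x-axis at x ∈ {-1, 1}.
4. Putting this together gives p.

2*x^2 - 2*y^2 - 3*y - 2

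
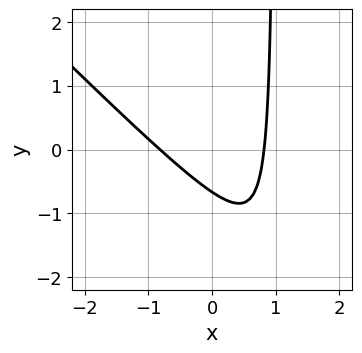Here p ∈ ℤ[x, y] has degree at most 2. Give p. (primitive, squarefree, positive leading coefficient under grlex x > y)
3*x^2 + 3*x*y - 3*y - 2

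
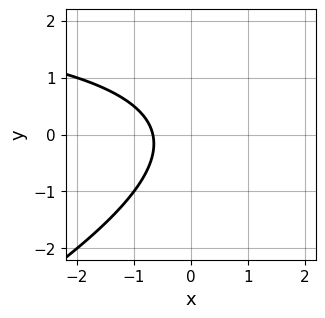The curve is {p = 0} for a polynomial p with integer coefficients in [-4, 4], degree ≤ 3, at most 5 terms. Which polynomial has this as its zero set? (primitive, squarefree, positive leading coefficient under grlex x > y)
1. Degree: a generic line meets the curve in up to 2 points, so deg p = 2.
2. Checking where it meets the axes: it misses every integer gridline on the y-axis.
3. Solving for integer coefficients yields p as stated.

x*y - 2*y^2 - 3*x - 2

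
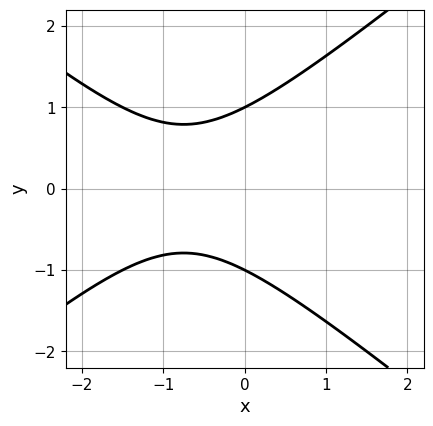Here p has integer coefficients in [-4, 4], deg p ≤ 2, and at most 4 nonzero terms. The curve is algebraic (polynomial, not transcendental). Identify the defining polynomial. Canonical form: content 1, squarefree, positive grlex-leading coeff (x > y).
deg p = 2.
Symmetries: the y ↦ −y reflection is a symmetry, so y appears only in even powers.
Against the integer gridlines: among the integer gridlines, it crosses the y-axis at y ∈ {-1, 1}; it misses every integer gridline on the x-axis.
Putting this together gives p.

2*x^2 - 3*y^2 + 3*x + 3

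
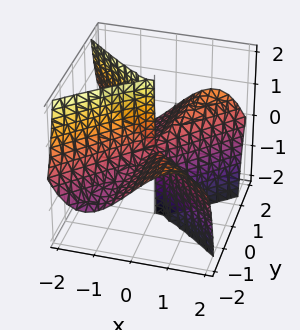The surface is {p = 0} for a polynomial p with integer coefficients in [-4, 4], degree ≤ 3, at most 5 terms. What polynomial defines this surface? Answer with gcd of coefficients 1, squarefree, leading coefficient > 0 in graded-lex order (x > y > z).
x^3 - x*y^2 + y^2*z

(a) The degree is 3 — no degree-2 surface has this shape.
(b) From the visible intercepts: every point of the y-axis in the box is on the surface; the visible z-axis segment lies entirely on the surface.
(c) Matching integer coefficients to the picture gives p.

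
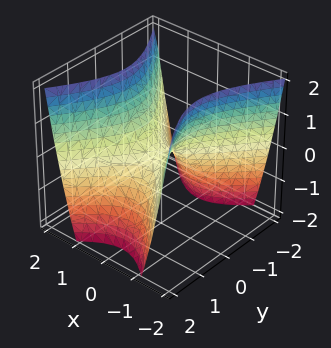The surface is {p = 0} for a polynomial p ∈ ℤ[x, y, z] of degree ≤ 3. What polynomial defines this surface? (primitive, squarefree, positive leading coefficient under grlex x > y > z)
3*x^2 - 2*y^2 - 2*z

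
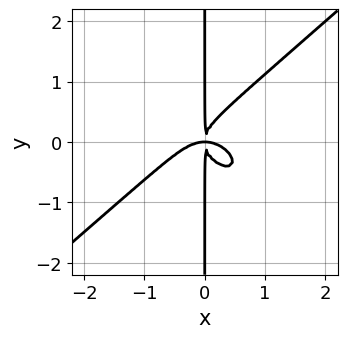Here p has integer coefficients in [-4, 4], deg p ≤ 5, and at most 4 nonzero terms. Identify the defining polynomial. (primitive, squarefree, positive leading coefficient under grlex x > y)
2*x^4 - 3*x*y^3 + 2*x^2*y

First, the degree is 4 — the shape is more complex than any degree-3 curve.
Next, from the visible intercepts: the visible y-axis segment lies entirely on the curve.
Finally, matching integer coefficients to the picture gives p.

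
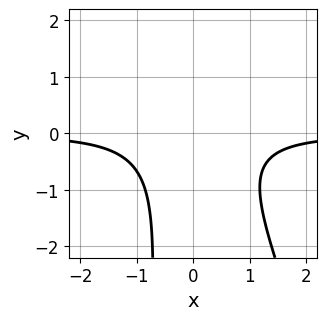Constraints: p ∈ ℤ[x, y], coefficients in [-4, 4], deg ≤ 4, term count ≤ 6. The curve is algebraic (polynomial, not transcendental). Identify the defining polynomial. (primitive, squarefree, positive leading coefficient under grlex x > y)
3*x^2*y + x*y^2 + y^2 + 2

First, deg p = 3. The shape is more complex than any degree-2 curve.
Next, from the visible intercepts: no y-intercept at any integer in the box; no x-intercept at any integer in the box.
Finally, putting this together gives p.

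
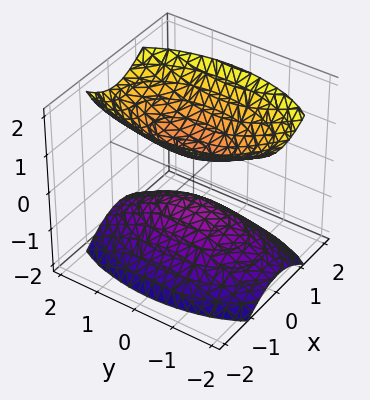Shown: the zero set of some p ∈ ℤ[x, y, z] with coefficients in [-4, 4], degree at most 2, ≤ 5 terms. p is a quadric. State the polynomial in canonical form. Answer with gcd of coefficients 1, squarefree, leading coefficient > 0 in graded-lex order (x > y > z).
3*x^2 + y^2 - 2*z^2 + 1

First, there are 2 components.
Next, deg p = 2.
Next, symmetries: mirror symmetry x ↦ −x ⇒ only even powers of x; the y ↦ −y reflection is a symmetry, so y appears only in even powers; the z ↦ −z reflection is a symmetry, so z appears only in even powers.
Next, from the visible intercepts: it misses every integer gridline on the x-axis; no y-intercept at any integer in the box.
Finally, fitting integer coefficients to these (and the overall shape) gives p.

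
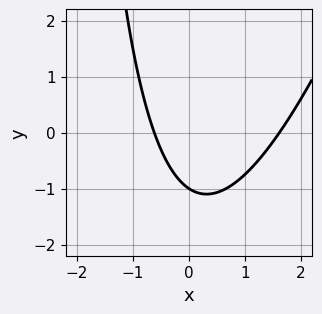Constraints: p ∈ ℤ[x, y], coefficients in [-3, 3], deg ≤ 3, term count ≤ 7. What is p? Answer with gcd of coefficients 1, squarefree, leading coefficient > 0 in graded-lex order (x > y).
First, degree: a generic line meets the curve in up to 2 points, so deg p = 2.
Then, against the integer gridlines: it meets the y-axis at y = -1 (among the integer gridlines).
Finally, these observations pin down the coefficients.

3*x^2 - x*y - 3*x - 3*y - 3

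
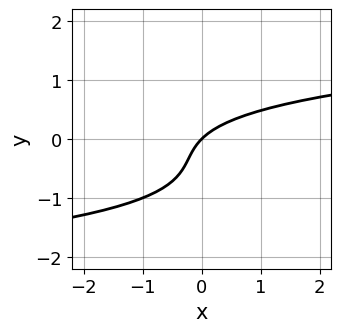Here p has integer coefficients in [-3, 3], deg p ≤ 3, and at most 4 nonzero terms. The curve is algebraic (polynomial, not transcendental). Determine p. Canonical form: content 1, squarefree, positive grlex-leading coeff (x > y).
3*y^3 + 3*y^2 - 2*x + 2*y

The degree is 3 — the shape is more complex than any degree-2 curve.
From the axis intercepts and sections: it crosses the x-axis at the gridline x = 0; one y-axis crossing is at y = 0.
The integer polynomial consistent with all of this is the stated p.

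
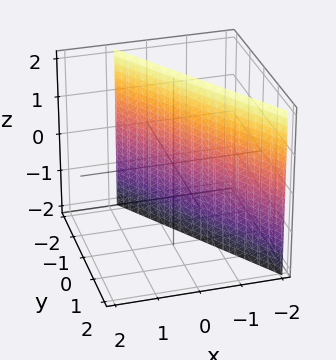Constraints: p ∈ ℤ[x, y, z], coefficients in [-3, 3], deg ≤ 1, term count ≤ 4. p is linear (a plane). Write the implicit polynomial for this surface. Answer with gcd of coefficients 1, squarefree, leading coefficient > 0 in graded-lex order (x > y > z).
First, deg p = 1.
Then, checking where it meets the axes: it meets the y-axis at y = -1 (among the integer gridlines); no z-intercept at any integer in the box.
Finally, these observations pin down the coefficients.

3*x + 2*y + 2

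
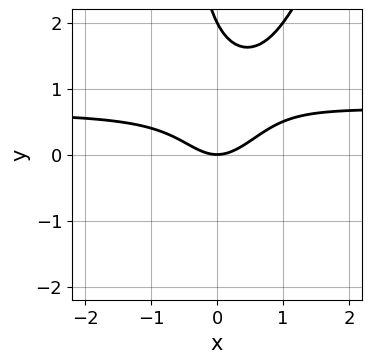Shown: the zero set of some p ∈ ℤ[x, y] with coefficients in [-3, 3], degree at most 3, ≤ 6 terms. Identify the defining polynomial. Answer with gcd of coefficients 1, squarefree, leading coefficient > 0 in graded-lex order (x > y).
3*x^2*y - x*y^2 - 2*x^2 - y^2 + 2*y

1. Degree: a generic line meets the curve in up to 3 points, so deg p = 3.
2. Checking where it meets the axes: it meets the x-axis at x = 0 (among the integer gridlines); the y-axis gridline crossings are at y ∈ {0, 2}.
3. Matching integer coefficients to the picture gives p.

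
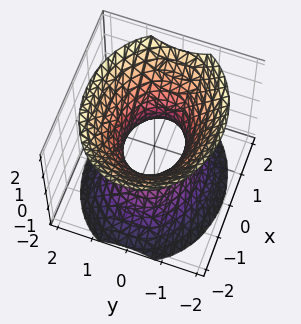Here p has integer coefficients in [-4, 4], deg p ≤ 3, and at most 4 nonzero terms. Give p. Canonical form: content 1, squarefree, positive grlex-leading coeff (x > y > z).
2*x^2 + 3*y^2 - 2*z^2 - 2

First, the degree is 2 — an hourglass — one-sheet hyperboloid; a quadric.
Next, symmetries: it's symmetric under y → −y, forcing even powers of y; the z ↦ −z reflection is a symmetry, so z appears only in even powers; mirror symmetry x ↦ −x ⇒ only even powers of x.
Next, from the axis intercepts and sections: among the integer gridlines, it crosses the x-axis at x ∈ {-1, 1}; the surface avoids every integer z-axis point in the box.
Finally, together with the visible shape, these determine p as stated.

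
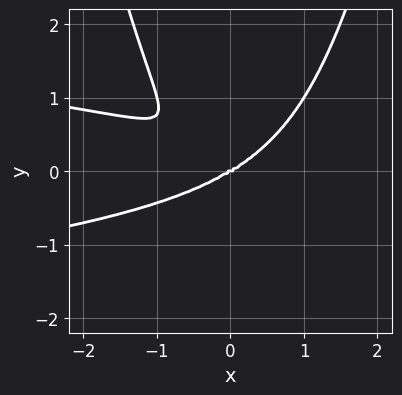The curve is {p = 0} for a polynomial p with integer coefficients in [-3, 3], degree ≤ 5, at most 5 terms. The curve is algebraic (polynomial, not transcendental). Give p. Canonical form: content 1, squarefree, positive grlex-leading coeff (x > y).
Degree: no degree-3 curve has this shape, so deg p = 4.
Reading off the gridlines: it meets the x-axis at x = 0 (among the integer gridlines); it crosses the y-axis at the gridline y = 0.
These observations pin down the coefficients.

3*x^2*y^2 + x^3 - x*y^2 - 3*y^3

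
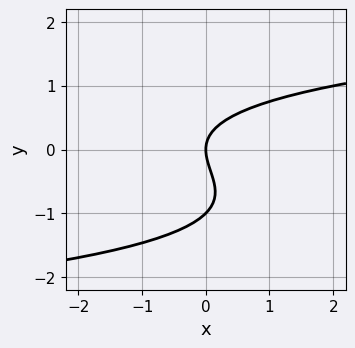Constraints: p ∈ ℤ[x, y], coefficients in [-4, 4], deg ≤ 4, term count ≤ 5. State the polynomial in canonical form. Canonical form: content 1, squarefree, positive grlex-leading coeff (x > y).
y^3 + y^2 - x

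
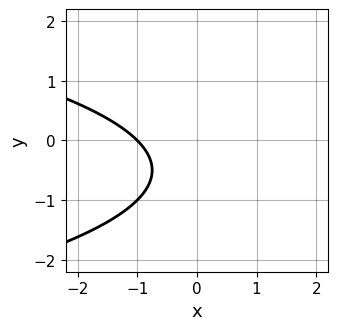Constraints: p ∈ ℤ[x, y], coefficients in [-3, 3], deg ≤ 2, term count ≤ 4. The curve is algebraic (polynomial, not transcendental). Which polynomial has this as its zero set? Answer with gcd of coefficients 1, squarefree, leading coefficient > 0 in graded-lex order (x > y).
1. The degree is 2 — a generic line meets the curve in up to 2 points.
2. From the visible intercepts: it misses every integer gridline on the y-axis; it crosses the x-axis at the gridline x = -1.
3. Matching integer coefficients to the picture gives p.

y^2 + x + y + 1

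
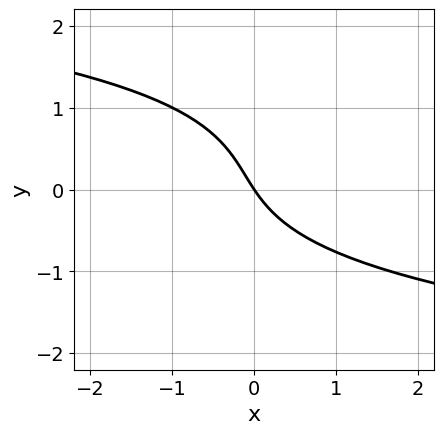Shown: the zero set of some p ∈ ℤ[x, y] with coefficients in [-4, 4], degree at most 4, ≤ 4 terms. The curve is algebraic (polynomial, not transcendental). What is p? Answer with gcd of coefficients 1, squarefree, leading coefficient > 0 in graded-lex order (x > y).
2*y^3 - y^2 + 3*x + 2*y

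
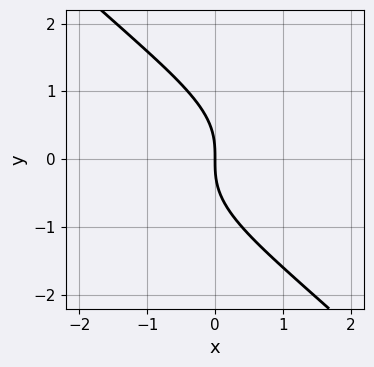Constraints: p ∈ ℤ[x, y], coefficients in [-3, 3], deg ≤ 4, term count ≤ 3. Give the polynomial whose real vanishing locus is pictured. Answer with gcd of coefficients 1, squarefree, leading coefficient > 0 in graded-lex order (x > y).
(a) The degree is 3 — a generic line meets the curve in up to 3 points.
(b) Against the integer gridlines: one x-axis crossing is at x = 0; one y-axis crossing is at y = 0.
(c) Fitting integer coefficients to these (and the overall shape) gives p.

2*x*y^2 + 2*y^3 + 3*x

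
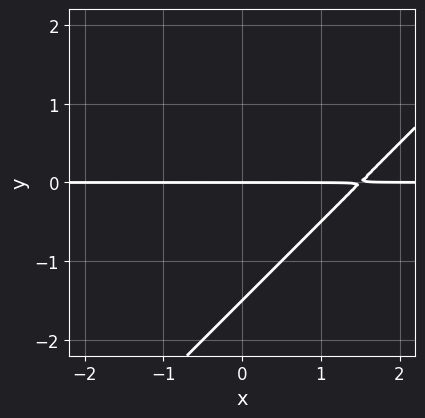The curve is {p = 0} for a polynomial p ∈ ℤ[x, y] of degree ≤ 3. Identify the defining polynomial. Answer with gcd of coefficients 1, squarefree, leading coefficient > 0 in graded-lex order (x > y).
2*x*y - 2*y^2 - 3*y

1. Degree: the shape is more complex than any degree-1 curve, so deg p = 2.
2. Against the integer gridlines: the visible x-axis segment lies entirely on the curve; it meets the y-axis at y = 0 (among the integer gridlines).
3. Assembling these constraints gives the stated polynomial.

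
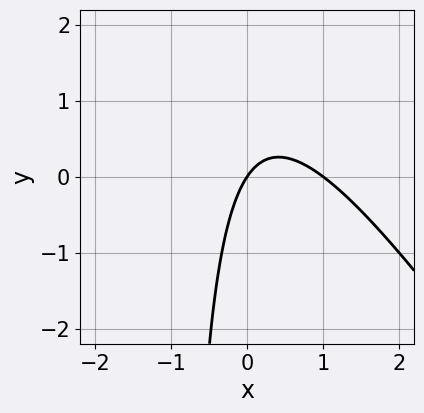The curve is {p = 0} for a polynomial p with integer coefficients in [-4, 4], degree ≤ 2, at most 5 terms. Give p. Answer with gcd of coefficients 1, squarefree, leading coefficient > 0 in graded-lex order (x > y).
3*x^2 + 2*x*y - 3*x + 2*y

First, the degree is 2 — the shape is more complex than any degree-1 curve.
Then, from the visible intercepts: it meets the y-axis at y = 0 (among the integer gridlines); the x-axis gridline crossings are at x ∈ {0, 1}.
Finally, together with the visible shape, these determine p as stated.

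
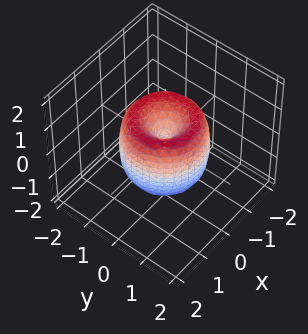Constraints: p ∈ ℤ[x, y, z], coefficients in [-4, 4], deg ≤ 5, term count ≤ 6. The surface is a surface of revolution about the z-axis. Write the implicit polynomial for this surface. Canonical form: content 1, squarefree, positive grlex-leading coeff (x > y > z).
2*x^4 + 4*x^2*y^2 + 2*y^4 - 3*x^2 - 3*y^2 + z^2

(a) deg p = 4. No degree-3 surface has this shape.
(b) Symmetries: the z-axis is an axis of rotation, so x and y enter only as x² + y².
(c) Checking where it meets the axes: a circular section at z = 0 has radius between 1 and 2; it meets the y-axis at y = 0 (among the integer gridlines); one x-axis crossing is at x = 0; it crosses the z-axis at the gridline z = 0.
(d) The integer polynomial consistent with all of this is the stated p.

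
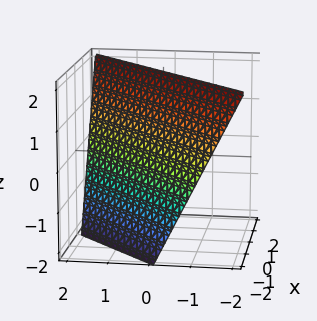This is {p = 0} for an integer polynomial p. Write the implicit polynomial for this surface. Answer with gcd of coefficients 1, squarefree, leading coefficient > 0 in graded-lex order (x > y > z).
(a) The degree is 1 — the surface is flat (a plane).
(b) Observable constraints: it meets the z-axis at z = 2 (among the integer gridlines); one y-axis crossing is at y = 1; one x-axis crossing is at x = -1.
(c) Solving for integer coefficients yields p as stated.

2*x - 2*y - z + 2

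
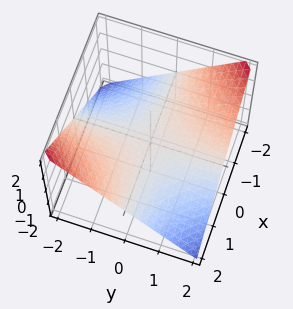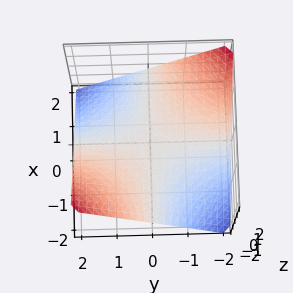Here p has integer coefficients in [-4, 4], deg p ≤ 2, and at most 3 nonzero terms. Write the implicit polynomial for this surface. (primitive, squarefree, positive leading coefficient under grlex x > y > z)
x*y + 2*z

(a) The degree is 2 — a saddle surface; a quadric.
(b) Reading off the gridlines: one z-axis crossing is at z = 0; every point of the x-axis in the box is on the surface; the visible y-axis segment lies entirely on the surface.
(c) Fitting integer coefficients to these (and the overall shape) gives p.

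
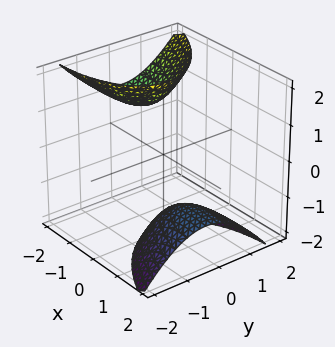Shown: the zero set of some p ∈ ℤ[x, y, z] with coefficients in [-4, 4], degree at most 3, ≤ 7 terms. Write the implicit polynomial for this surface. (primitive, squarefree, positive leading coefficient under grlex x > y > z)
1. The picture has 2 separate pieces. They look like related sheets of one shape, so recover p as a whole.
2. Degree: a generic line meets the surface in up to 2 points, so deg p = 2.
3. Observable constraints: no y-intercept at any integer in the box; the surface avoids every integer x-axis point in the box.
4. Solving for integer coefficients yields p as stated.

x^2 + x*y + 3*x*z + 3*y^2 - z^2 + 3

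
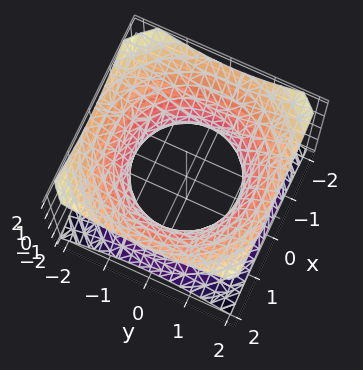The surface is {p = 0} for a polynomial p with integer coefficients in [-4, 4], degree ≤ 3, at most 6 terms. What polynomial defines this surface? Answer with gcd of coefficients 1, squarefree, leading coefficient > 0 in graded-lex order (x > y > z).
(a) deg p = 2. One connected sheet with a waist; a quadric.
(b) By symmetry, the z-axis is an axis of rotation, so x and y enter only as x² + y²; mirror symmetry z ↦ −z ⇒ only even powers of z.
(c) Against the integer gridlines: it misses every integer gridline on the z-axis; a circular section at z = 1 has radius between 1 and 2.
(d) Together with the visible shape, these determine p as stated.

2*x^2 + 2*y^2 - 3*z^2 - 3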